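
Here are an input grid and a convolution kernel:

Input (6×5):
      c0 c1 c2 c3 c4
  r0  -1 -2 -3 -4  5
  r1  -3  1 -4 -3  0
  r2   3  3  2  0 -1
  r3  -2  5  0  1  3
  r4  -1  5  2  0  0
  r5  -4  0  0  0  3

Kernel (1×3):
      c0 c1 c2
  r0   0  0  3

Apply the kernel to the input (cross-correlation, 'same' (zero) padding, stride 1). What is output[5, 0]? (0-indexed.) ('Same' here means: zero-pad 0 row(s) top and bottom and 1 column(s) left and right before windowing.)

The receptive field on the zero-padded input at this output position is [0 -4 0]. Elementwise product with the kernel and sum: 0·3.

0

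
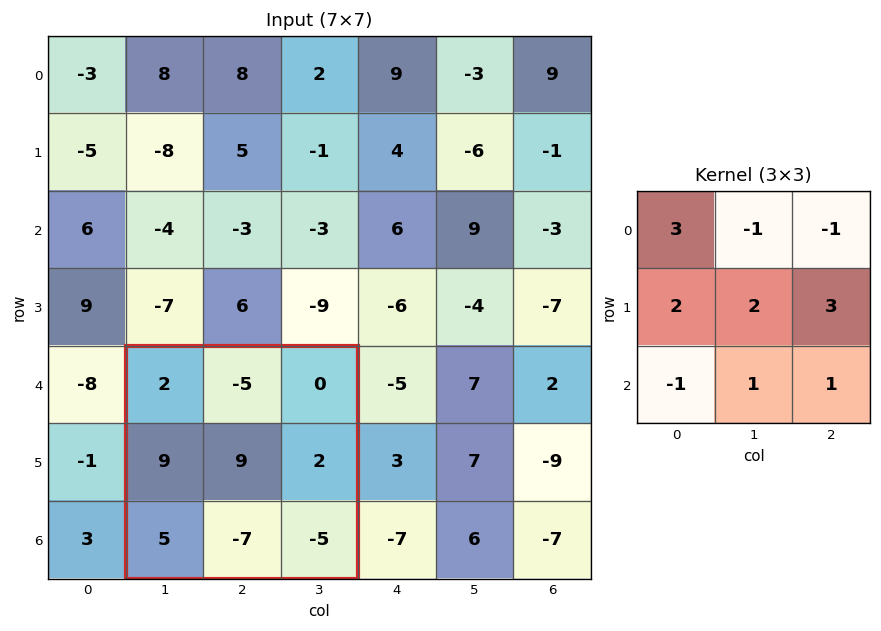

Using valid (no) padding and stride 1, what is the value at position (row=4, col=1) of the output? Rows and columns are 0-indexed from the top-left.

The receptive field on the input at this output position is [2 -5 0 / 9 9 2 / 5 -7 -5]. Elementwise product with the kernel and sum: 2·3 + -5·-1 + 0·-1 + 9·2 + 9·2 + 2·3 + 5·-1 + -7·1 + -5·1.

36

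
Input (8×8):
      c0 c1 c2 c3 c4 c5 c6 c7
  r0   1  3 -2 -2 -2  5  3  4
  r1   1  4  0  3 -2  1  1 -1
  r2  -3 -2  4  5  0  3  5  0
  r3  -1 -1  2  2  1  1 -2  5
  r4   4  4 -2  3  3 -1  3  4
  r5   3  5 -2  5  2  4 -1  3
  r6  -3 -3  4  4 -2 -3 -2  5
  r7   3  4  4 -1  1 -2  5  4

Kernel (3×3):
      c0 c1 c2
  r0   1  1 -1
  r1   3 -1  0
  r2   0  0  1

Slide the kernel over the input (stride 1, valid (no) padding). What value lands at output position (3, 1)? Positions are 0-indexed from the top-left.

18

The receptive field on the input at this output position is [-1 2 2 / 4 -2 3 / 5 -2 5]. Elementwise product with the kernel and sum: -1·1 + 2·1 + 2·-1 + 4·3 + -2·-1 + 5·1.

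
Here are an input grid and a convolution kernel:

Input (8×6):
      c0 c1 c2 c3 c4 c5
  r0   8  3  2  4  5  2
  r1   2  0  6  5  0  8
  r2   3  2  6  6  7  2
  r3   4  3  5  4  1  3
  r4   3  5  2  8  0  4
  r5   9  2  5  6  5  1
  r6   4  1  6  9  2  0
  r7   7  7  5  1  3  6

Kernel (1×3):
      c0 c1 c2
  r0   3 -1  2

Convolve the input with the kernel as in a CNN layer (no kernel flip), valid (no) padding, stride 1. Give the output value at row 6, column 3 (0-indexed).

The receptive field on the input at this output position is [9 2 0]. Elementwise product with the kernel and sum: 9·3 + 2·-1 + 0·2.

25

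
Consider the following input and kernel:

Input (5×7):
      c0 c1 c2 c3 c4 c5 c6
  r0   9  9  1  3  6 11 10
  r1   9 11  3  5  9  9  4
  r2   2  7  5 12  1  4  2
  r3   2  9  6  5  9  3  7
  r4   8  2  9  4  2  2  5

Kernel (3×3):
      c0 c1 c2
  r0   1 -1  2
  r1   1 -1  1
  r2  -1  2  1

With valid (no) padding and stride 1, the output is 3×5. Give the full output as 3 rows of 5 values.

20 42 37 18 28
26 40 23 45 11
9 54 6 20 21

Output[0,0]: The receptive field on the input at this output position is [9 9 1 / 9 11 3 / 2 7 5]. Elementwise product with the kernel and sum: 9·1 + 9·-1 + 1·2 + 9·1 + 11·-1 + 3·1 + 2·-1 + 7·2 + 5·1.
Output[0,1]: The receptive field on the input at this output position is [9 1 3 / 11 3 5 / 7 5 12]. Elementwise product with the kernel and sum: 9·1 + 1·-1 + 3·2 + 11·1 + 3·-1 + 5·1 + 7·-1 + 5·2 + 12·1.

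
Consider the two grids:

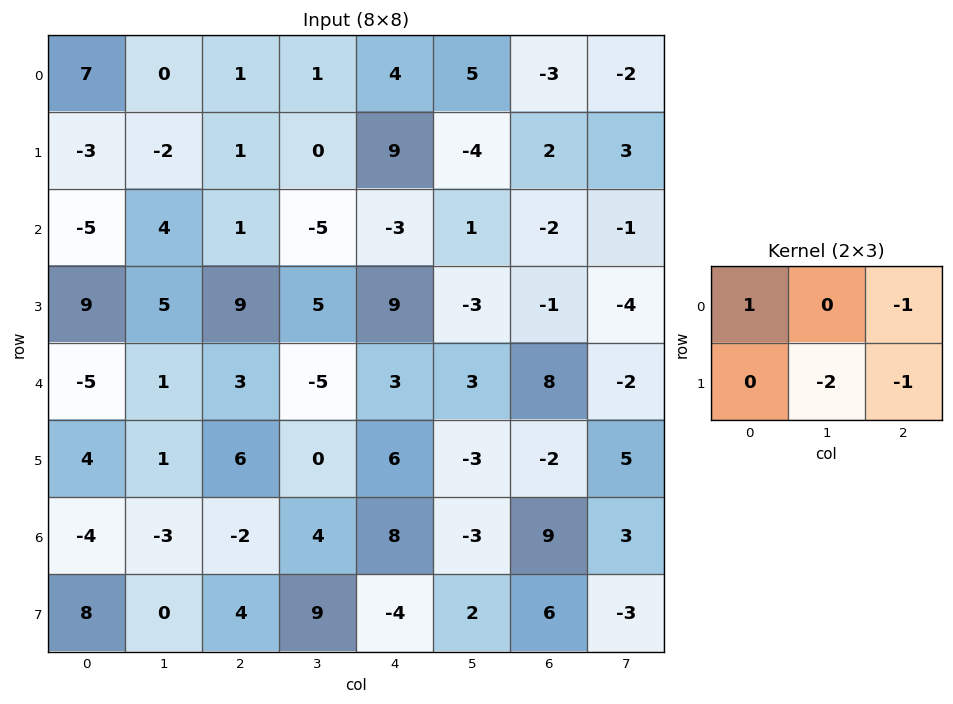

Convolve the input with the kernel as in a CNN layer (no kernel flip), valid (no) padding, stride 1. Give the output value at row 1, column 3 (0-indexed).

9

The receptive field on the input at this output position is [0 9 -4 / -5 -3 1]. Elementwise product with the kernel and sum: 0·1 + -4·-1 + -3·-2 + 1·-1.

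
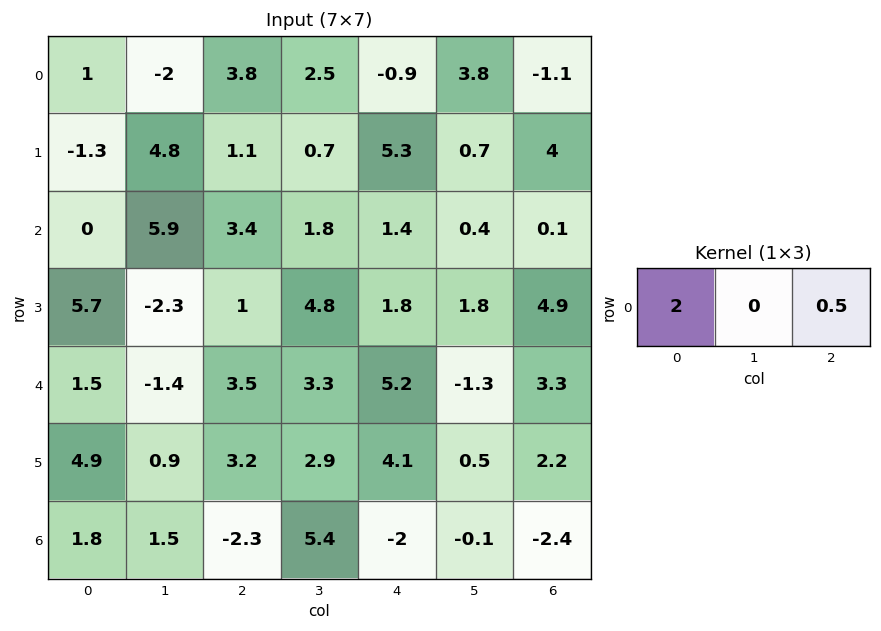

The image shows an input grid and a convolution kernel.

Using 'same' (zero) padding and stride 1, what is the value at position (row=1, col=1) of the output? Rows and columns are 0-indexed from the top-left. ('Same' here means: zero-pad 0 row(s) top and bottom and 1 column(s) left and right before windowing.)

-2.05

The receptive field on the zero-padded input at this output position is [-1.3 4.8 1.1]. Elementwise product with the kernel and sum: -1.3·2 + 1.1·0.5.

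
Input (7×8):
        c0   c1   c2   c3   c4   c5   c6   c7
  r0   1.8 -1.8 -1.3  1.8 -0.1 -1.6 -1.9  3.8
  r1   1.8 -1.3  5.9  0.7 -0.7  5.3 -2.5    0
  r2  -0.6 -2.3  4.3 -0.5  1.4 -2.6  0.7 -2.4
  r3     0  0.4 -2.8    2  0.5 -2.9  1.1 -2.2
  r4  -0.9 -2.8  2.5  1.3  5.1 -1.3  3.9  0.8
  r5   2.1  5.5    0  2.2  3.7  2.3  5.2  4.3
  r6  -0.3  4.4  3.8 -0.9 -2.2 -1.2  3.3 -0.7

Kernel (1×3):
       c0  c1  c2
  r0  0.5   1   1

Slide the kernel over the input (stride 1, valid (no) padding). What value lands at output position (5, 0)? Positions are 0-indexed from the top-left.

The receptive field on the input at this output position is [2.1 5.5 0]. Elementwise product with the kernel and sum: 2.1·0.5 + 5.5·1 + 0·1.

6.55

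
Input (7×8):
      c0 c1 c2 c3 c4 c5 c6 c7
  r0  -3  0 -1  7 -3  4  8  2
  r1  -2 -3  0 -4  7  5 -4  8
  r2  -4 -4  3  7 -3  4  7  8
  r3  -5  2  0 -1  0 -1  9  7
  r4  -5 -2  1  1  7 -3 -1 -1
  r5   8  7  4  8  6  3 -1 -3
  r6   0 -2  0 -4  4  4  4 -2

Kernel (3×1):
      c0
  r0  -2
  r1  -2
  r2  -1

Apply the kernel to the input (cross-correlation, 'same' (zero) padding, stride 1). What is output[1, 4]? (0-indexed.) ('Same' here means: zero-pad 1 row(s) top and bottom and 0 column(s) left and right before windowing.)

The receptive field on the zero-padded input at this output position is [-3 / 7 / -3]. Elementwise product with the kernel and sum: -3·-2 + 7·-2 + -3·-1.

-5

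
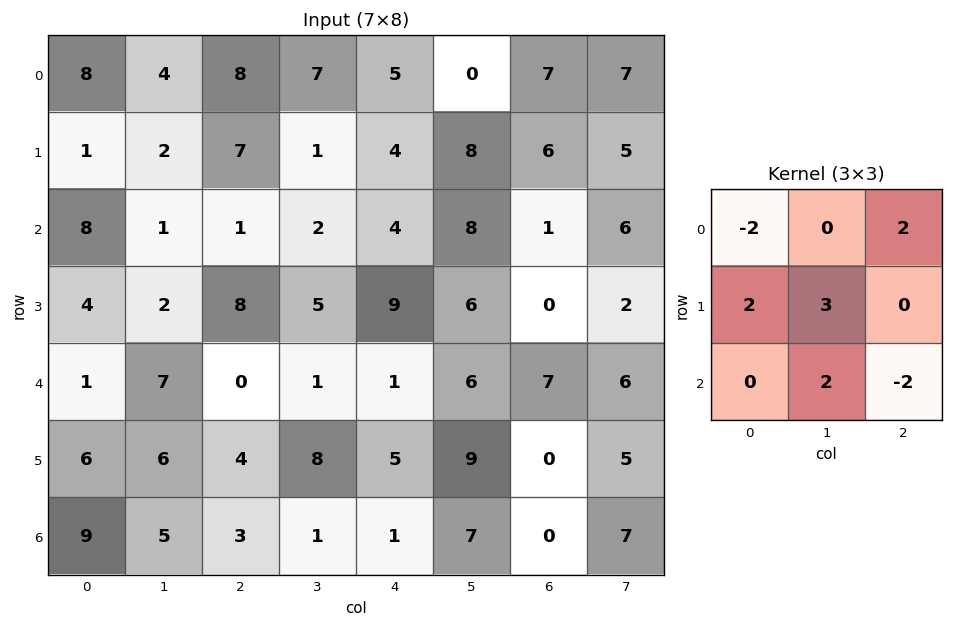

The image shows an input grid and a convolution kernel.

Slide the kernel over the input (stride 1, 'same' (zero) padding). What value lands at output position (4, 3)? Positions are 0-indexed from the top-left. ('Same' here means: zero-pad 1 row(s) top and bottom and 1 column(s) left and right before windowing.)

11

The receptive field on the zero-padded input at this output position is [8 5 9 / 0 1 1 / 4 8 5]. Elementwise product with the kernel and sum: 8·-2 + 9·2 + 0·2 + 1·3 + 8·2 + 5·-2.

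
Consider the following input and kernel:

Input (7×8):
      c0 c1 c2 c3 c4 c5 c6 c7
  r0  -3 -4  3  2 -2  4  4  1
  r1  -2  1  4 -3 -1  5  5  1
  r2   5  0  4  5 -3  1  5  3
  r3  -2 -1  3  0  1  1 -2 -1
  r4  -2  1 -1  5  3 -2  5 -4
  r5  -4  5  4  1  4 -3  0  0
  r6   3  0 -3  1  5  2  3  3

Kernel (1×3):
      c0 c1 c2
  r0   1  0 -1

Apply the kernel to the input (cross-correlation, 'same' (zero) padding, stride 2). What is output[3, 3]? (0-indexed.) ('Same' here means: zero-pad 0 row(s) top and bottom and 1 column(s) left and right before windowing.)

-1

The receptive field on the zero-padded input at this output position is [2 3 3]. Elementwise product with the kernel and sum: 2·1 + 3·-1.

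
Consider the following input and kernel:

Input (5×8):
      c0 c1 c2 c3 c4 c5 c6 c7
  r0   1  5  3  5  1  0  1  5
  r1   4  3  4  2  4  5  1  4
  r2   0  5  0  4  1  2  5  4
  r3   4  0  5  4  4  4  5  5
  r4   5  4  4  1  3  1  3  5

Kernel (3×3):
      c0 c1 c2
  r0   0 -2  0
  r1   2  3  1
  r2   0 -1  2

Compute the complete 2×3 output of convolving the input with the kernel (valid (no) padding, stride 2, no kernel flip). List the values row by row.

Output[0,0]: The receptive field on the input at this output position is [1 5 3 / 4 3 4 / 0 5 0]. Elementwise product with the kernel and sum: 5·-2 + 4·2 + 3·3 + 4·1 + 5·-1 + 0·2.

6 6 32
7 23 26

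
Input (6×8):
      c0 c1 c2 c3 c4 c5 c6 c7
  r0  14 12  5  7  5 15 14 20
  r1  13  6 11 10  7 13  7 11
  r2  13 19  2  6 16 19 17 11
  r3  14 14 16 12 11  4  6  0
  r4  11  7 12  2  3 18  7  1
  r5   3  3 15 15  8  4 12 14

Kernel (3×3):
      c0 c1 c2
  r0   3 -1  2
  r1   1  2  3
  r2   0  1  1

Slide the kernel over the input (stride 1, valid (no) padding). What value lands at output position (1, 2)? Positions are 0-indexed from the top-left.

The receptive field on the input at this output position is [11 10 7 / 2 6 16 / 16 12 11]. Elementwise product with the kernel and sum: 11·3 + 10·-1 + 7·2 + 2·1 + 6·2 + 16·3 + 12·1 + 11·1.

122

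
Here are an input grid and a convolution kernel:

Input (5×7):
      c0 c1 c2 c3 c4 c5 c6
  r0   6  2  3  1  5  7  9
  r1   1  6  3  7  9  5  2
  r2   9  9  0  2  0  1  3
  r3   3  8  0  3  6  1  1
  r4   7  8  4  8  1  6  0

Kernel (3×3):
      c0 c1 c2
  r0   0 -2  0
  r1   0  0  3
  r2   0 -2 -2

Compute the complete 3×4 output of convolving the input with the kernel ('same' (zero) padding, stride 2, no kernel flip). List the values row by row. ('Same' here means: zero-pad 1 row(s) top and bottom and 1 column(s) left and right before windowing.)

Output[0,0]: The receptive field on the zero-padded input at this output position is [0 0 0 / 0 6 2 / 0 1 6]. Elementwise product with the kernel and sum: 0·-2 + 2·3 + 1·-2 + 6·-2.
Output[0,1]: The receptive field on the zero-padded input at this output position is [0 0 0 / 2 3 1 / 6 3 7]. Elementwise product with the kernel and sum: 0·-2 + 1·3 + 3·-2 + 7·-2.

-8 -17 -7 -4
3 -6 -29 -6
18 24 6 -2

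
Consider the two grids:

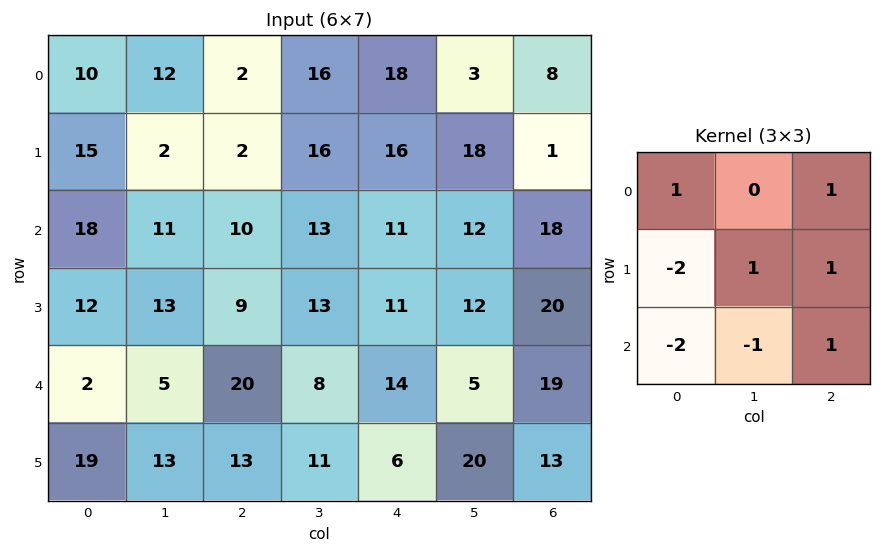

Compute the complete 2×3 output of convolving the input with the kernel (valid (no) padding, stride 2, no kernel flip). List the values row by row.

-51 26 -3
37 -7 25

Output[0,0]: The receptive field on the input at this output position is [10 12 2 / 15 2 2 / 18 11 10]. Elementwise product with the kernel and sum: 10·1 + 2·1 + 15·-2 + 2·1 + 2·1 + 18·-2 + 11·-1 + 10·1.
Output[0,1]: The receptive field on the input at this output position is [2 16 18 / 2 16 16 / 10 13 11]. Elementwise product with the kernel and sum: 2·1 + 18·1 + 2·-2 + 16·1 + 16·1 + 10·-2 + 13·-1 + 11·1.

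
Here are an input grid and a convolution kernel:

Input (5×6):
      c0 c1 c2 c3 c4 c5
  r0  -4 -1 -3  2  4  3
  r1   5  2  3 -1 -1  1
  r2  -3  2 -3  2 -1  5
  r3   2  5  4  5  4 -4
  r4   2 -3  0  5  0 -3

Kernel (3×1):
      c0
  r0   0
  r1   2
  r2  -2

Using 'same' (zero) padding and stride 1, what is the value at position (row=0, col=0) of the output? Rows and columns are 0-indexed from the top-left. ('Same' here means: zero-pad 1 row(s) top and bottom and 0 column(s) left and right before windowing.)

The receptive field on the zero-padded input at this output position is [0 / -4 / 5]. Elementwise product with the kernel and sum: -4·2 + 5·-2.

-18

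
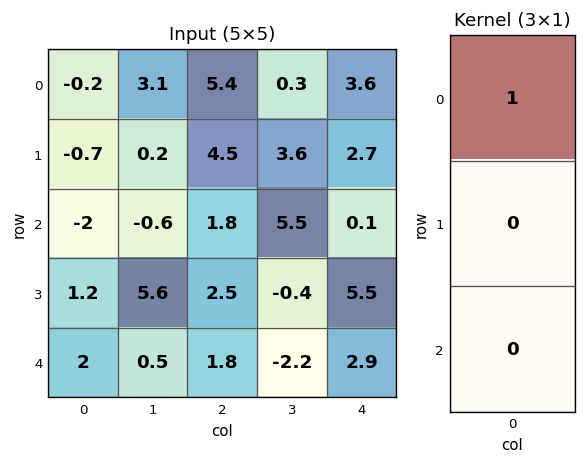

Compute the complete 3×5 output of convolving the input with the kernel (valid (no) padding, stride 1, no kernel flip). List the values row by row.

Output[0,0]: The receptive field on the input at this output position is [-0.2 / -0.7 / -2]. Elementwise product with the kernel and sum: -0.2·1.

-0.2 3.1 5.4 0.3 3.6
-0.7 0.2 4.5 3.6 2.7
-2 -0.6 1.8 5.5 0.1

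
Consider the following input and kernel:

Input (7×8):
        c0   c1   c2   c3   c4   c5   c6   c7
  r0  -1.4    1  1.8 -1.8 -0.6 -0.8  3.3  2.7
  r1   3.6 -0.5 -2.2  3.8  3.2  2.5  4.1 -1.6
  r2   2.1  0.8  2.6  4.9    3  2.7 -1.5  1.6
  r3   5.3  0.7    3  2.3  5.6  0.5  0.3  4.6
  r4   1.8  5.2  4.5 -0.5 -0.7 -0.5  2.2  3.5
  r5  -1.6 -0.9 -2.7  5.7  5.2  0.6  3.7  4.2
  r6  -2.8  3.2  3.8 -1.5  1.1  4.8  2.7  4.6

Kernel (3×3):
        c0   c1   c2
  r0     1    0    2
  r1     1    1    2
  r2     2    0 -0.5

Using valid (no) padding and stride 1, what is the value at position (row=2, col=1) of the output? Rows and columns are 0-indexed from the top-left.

The receptive field on the input at this output position is [0.8 2.6 4.9 / 0.7 3 2.3 / 5.2 4.5 -0.5]. Elementwise product with the kernel and sum: 0.8·1 + 4.9·2 + 0.7·1 + 3·1 + 2.3·2 + 5.2·2 + -0.5·-0.5.

29.55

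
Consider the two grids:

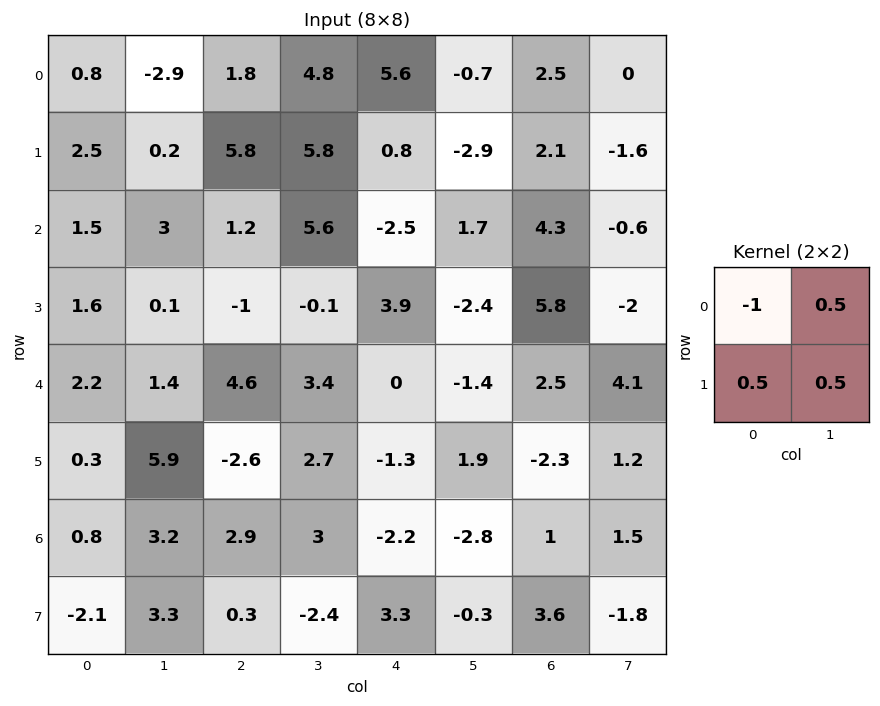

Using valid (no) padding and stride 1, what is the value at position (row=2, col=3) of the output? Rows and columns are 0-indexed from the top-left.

-4.95

The receptive field on the input at this output position is [5.6 -2.5 / -0.1 3.9]. Elementwise product with the kernel and sum: 5.6·-1 + -2.5·0.5 + -0.1·0.5 + 3.9·0.5.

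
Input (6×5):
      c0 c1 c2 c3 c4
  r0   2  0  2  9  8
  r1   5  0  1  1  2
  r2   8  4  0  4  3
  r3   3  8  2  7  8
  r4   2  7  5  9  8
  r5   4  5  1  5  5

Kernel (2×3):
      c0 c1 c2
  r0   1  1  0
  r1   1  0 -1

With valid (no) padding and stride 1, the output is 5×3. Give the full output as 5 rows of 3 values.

6 1 10
13 1 -1
13 5 -2
8 8 6
12 12 10

Output[0,0]: The receptive field on the input at this output position is [2 0 2 / 5 0 1]. Elementwise product with the kernel and sum: 2·1 + 0·1 + 5·1 + 1·-1.
Output[0,1]: The receptive field on the input at this output position is [0 2 9 / 0 1 1]. Elementwise product with the kernel and sum: 0·1 + 2·1 + 0·1 + 1·-1.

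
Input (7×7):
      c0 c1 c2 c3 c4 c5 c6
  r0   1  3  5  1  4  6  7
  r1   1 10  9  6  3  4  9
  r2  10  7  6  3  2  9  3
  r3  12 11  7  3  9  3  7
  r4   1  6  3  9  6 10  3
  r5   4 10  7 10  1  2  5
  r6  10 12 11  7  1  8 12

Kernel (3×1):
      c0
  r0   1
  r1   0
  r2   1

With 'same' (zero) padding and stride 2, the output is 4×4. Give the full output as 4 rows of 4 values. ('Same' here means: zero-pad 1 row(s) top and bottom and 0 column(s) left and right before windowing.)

1 9 3 9
13 16 12 16
16 14 10 12
4 7 1 5

Output[0,0]: The receptive field on the zero-padded input at this output position is [0 / 1 / 1]. Elementwise product with the kernel and sum: 0·1 + 1·1.
Output[0,1]: The receptive field on the zero-padded input at this output position is [0 / 5 / 9]. Elementwise product with the kernel and sum: 0·1 + 9·1.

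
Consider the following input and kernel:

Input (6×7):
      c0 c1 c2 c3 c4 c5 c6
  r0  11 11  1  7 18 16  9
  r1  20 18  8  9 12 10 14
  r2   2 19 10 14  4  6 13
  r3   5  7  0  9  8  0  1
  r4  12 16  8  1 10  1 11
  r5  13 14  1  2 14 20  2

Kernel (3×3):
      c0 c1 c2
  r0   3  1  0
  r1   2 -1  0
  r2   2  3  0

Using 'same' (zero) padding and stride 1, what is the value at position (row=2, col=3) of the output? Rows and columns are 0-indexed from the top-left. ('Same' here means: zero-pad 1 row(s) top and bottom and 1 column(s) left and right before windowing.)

66

The receptive field on the zero-padded input at this output position is [8 9 12 / 10 14 4 / 0 9 8]. Elementwise product with the kernel and sum: 8·3 + 9·1 + 10·2 + 14·-1 + 0·2 + 9·3.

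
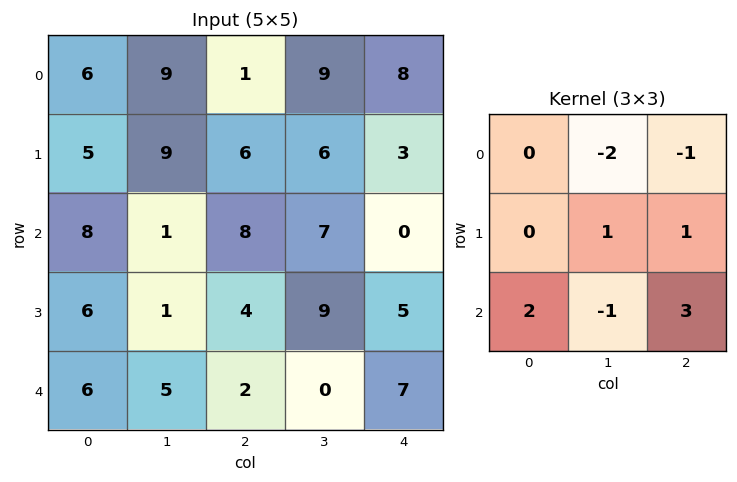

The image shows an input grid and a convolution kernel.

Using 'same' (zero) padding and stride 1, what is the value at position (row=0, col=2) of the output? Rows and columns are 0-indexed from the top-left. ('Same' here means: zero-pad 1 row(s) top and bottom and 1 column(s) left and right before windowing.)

The receptive field on the zero-padded input at this output position is [0 0 0 / 9 1 9 / 9 6 6]. Elementwise product with the kernel and sum: 0·-2 + 0·-1 + 1·1 + 9·1 + 9·2 + 6·-1 + 6·3.

40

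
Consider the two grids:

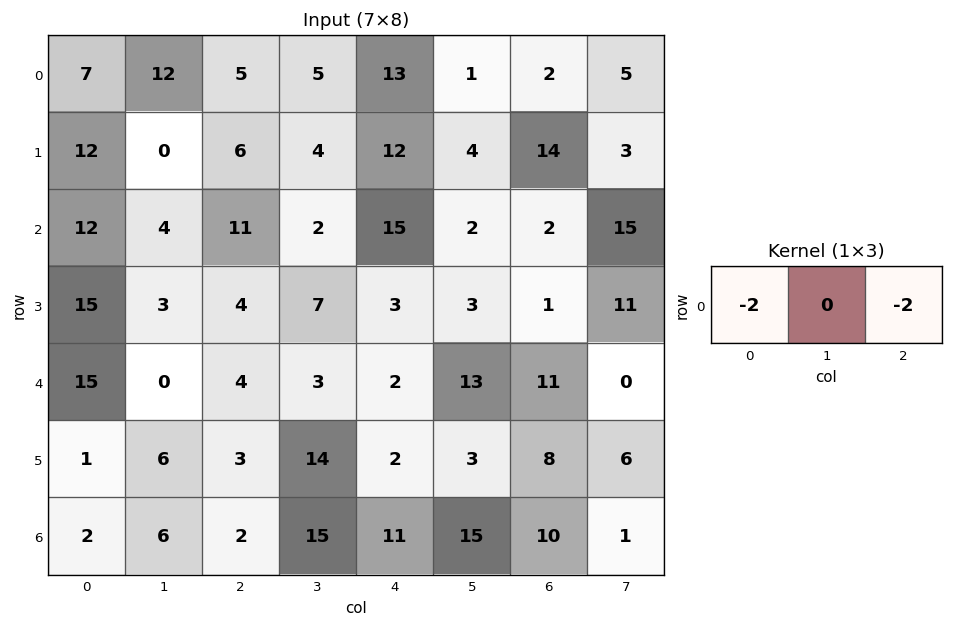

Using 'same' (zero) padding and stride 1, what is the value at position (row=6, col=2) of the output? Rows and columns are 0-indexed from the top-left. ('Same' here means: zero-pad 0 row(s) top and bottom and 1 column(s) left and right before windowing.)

The receptive field on the zero-padded input at this output position is [6 2 15]. Elementwise product with the kernel and sum: 6·-2 + 15·-2.

-42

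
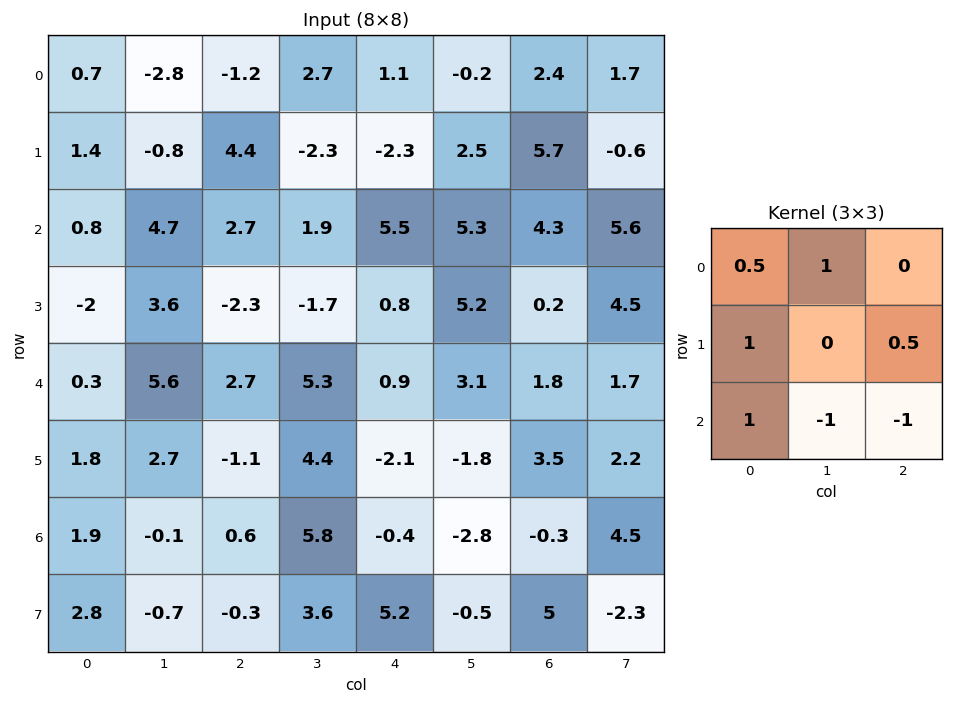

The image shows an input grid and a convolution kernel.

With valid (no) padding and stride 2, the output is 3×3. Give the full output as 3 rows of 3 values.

Output[0,0]: The receptive field on the input at this output position is [0.7 -2.8 -1.2 / 1.4 -0.8 4.4 / 0.8 4.7 2.7]. Elementwise product with the kernel and sum: 0.7·0.5 + -2.8·1 + 1.4·1 + 4.4·0.5 + 0.8·1 + 4.7·-1 + 2.7·-1.

-5.45 0.65 -3.2
-6.05 -2.15 4.95
8.4 -0.3 5.9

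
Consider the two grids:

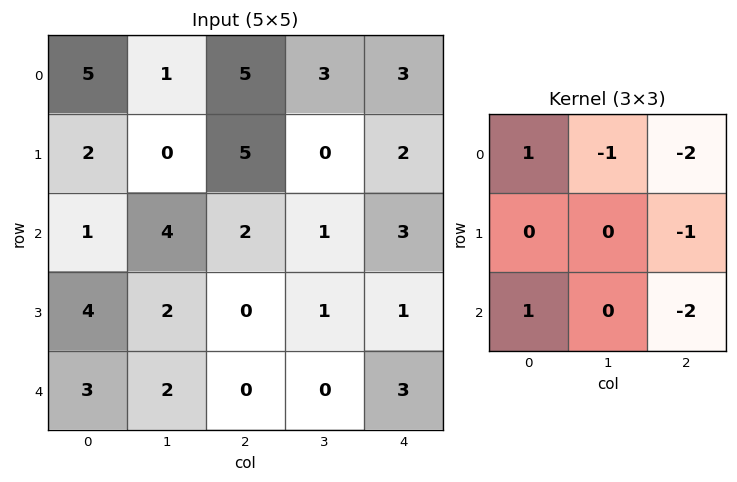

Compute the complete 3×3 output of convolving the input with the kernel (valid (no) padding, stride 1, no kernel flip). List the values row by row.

-14 -8 -10
-6 -6 -4
-4 1 -12

Output[0,0]: The receptive field on the input at this output position is [5 1 5 / 2 0 5 / 1 4 2]. Elementwise product with the kernel and sum: 5·1 + 1·-1 + 5·-2 + 5·-1 + 1·1 + 2·-2.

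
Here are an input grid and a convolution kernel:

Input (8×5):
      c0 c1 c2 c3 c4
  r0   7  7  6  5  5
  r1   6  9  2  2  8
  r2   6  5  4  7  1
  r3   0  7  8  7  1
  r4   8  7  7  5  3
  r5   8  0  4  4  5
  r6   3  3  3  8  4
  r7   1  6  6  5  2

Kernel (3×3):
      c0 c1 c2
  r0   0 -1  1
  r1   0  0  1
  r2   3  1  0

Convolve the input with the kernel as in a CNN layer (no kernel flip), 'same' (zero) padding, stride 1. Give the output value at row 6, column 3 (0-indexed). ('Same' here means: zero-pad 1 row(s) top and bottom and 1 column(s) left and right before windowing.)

The receptive field on the zero-padded input at this output position is [4 4 5 / 3 8 4 / 6 5 2]. Elementwise product with the kernel and sum: 4·-1 + 5·1 + 4·1 + 6·3 + 5·1.

28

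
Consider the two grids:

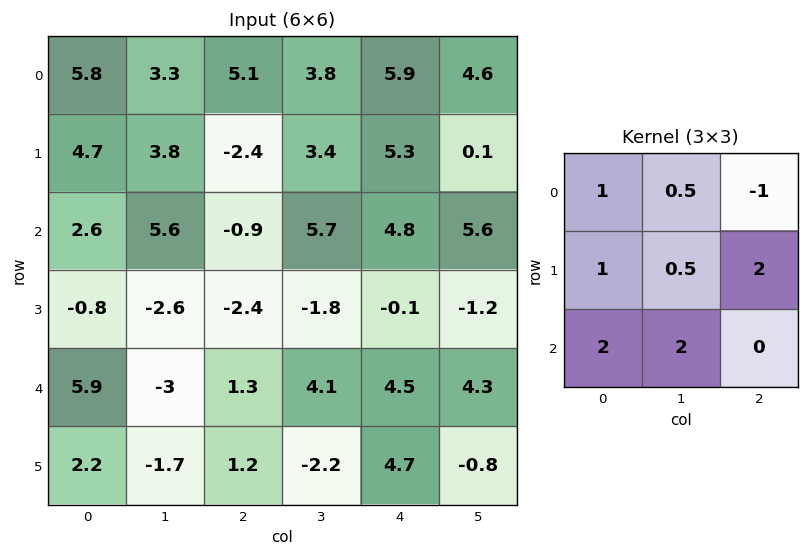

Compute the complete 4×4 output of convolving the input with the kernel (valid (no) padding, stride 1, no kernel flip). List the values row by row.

20.55 20.85 20.6 29.4
5.8 5.75 -2.85 21.45
5.2 -11.35 4.45 15.45
8.3 2.85 7.15 19.3

Output[0,0]: The receptive field on the input at this output position is [5.8 3.3 5.1 / 4.7 3.8 -2.4 / 2.6 5.6 -0.9]. Elementwise product with the kernel and sum: 5.8·1 + 3.3·0.5 + 5.1·-1 + 4.7·1 + 3.8·0.5 + -2.4·2 + 2.6·2 + 5.6·2.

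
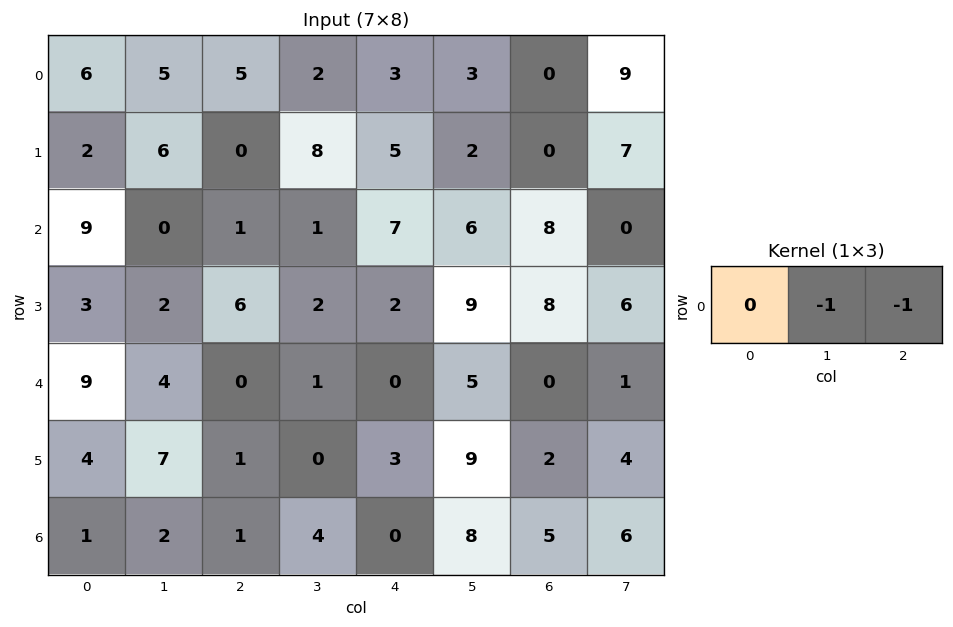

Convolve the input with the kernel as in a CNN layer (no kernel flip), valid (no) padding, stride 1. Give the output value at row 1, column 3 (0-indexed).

The receptive field on the input at this output position is [8 5 2]. Elementwise product with the kernel and sum: 5·-1 + 2·-1.

-7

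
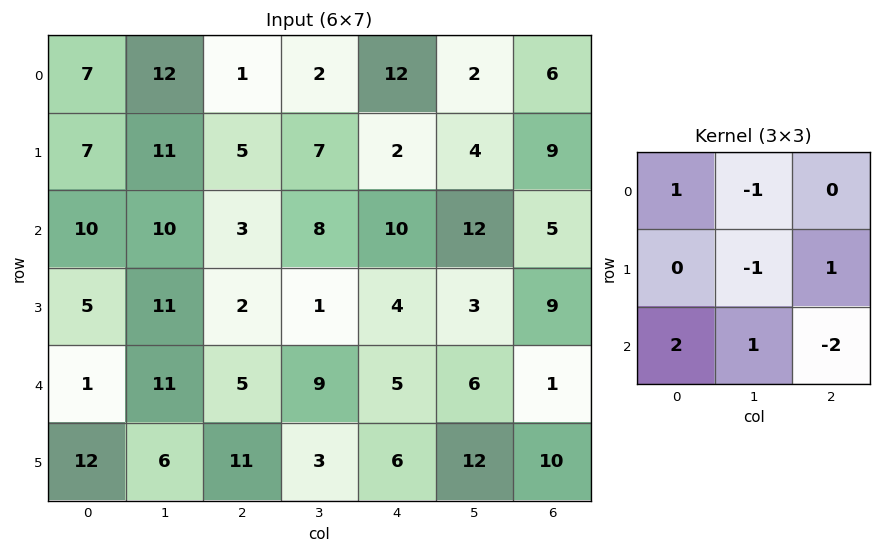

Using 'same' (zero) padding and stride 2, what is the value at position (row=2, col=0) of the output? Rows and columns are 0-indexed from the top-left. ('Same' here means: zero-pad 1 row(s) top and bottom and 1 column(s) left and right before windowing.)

5

The receptive field on the zero-padded input at this output position is [0 5 11 / 0 1 11 / 0 12 6]. Elementwise product with the kernel and sum: 0·1 + 5·-1 + 1·-1 + 11·1 + 0·2 + 12·1 + 6·-2.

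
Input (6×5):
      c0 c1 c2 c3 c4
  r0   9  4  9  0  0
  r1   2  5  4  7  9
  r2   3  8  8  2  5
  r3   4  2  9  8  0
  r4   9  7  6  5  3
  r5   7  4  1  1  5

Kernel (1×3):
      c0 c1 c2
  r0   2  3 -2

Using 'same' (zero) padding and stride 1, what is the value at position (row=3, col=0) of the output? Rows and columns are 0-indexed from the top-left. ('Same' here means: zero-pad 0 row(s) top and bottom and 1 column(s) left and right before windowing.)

The receptive field on the zero-padded input at this output position is [0 4 2]. Elementwise product with the kernel and sum: 0·2 + 4·3 + 2·-2.

8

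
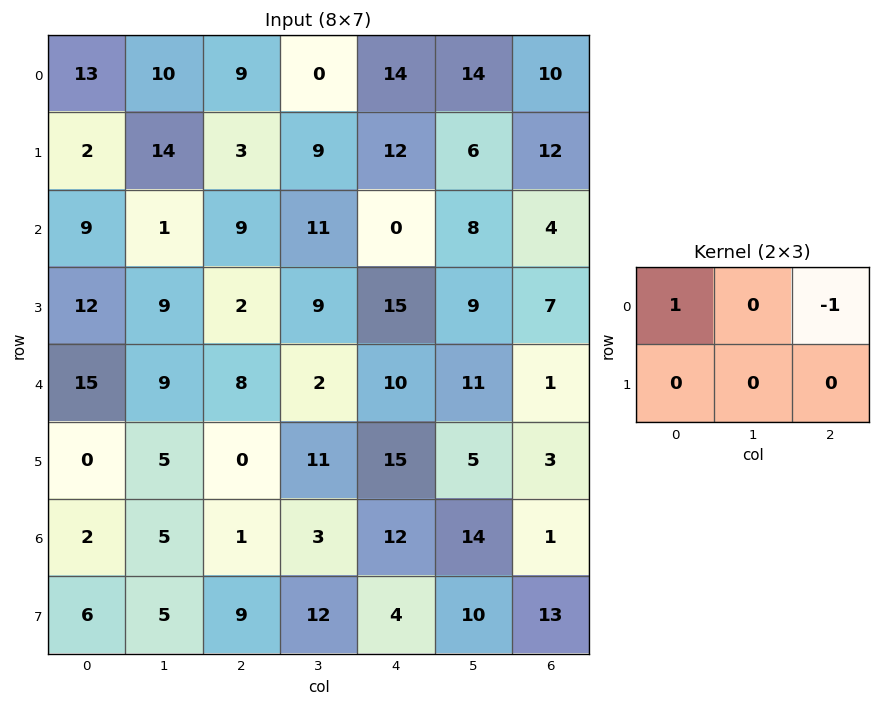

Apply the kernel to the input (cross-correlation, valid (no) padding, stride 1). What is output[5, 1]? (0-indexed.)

-6

The receptive field on the input at this output position is [5 0 11 / 5 1 3]. Elementwise product with the kernel and sum: 5·1 + 11·-1.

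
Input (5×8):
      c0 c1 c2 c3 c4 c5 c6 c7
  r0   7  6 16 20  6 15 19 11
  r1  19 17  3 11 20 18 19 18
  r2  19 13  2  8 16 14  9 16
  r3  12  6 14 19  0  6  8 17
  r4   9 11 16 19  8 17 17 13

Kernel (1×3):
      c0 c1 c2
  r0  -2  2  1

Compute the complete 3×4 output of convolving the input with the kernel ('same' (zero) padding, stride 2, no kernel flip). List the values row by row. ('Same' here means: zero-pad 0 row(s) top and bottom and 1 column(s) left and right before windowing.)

Output[0,0]: The receptive field on the zero-padded input at this output position is [0 7 6]. Elementwise product with the kernel and sum: 0·-2 + 7·2 + 6·1.

20 40 -13 19
51 -14 30 6
29 29 -5 13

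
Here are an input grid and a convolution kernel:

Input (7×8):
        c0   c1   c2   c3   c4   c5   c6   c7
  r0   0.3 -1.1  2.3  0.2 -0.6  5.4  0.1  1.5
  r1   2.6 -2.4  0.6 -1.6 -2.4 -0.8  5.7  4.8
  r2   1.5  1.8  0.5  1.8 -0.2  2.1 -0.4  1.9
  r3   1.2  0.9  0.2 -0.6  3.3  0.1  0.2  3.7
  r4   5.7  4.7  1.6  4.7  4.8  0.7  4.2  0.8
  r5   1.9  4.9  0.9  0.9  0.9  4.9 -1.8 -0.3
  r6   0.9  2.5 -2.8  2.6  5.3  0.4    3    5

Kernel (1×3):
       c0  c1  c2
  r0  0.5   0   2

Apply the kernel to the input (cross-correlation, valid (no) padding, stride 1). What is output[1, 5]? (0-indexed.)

The receptive field on the input at this output position is [-0.8 5.7 4.8]. Elementwise product with the kernel and sum: -0.8·0.5 + 4.8·2.

9.2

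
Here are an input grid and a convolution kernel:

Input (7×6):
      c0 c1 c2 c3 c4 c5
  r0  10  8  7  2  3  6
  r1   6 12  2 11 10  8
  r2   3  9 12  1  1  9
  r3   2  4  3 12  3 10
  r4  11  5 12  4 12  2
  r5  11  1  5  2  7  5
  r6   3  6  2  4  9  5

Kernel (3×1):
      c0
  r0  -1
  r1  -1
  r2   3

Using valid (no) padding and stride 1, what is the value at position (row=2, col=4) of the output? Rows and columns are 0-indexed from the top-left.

32

The receptive field on the input at this output position is [1 / 3 / 12]. Elementwise product with the kernel and sum: 1·-1 + 3·-1 + 12·3.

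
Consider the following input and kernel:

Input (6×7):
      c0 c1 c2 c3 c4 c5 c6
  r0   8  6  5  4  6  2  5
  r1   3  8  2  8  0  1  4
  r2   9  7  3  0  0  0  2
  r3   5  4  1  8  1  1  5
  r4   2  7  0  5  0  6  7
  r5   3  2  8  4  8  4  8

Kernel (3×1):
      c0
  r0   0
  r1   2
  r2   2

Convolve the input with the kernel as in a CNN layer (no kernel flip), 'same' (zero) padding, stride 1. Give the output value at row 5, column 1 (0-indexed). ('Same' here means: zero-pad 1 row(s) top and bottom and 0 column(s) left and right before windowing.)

The receptive field on the zero-padded input at this output position is [7 / 2 / 0]. Elementwise product with the kernel and sum: 2·2 + 0·2.

4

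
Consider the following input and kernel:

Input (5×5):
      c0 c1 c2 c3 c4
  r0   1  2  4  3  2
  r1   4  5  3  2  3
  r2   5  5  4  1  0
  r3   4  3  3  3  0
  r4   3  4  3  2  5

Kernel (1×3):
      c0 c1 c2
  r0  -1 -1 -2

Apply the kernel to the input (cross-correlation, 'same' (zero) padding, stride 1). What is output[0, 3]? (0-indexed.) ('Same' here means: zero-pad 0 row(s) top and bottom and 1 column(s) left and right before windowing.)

The receptive field on the zero-padded input at this output position is [4 3 2]. Elementwise product with the kernel and sum: 4·-1 + 3·-1 + 2·-2.

-11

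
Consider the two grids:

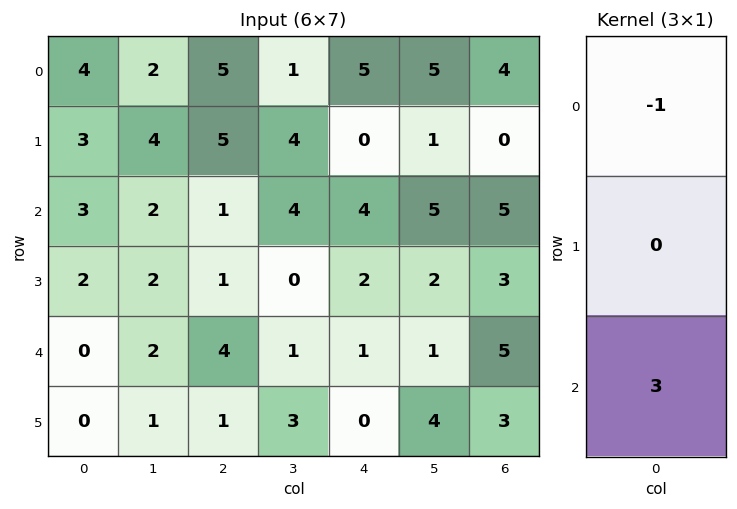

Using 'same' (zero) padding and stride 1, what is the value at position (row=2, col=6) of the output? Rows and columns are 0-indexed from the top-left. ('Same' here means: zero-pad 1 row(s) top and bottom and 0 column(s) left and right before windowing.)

9

The receptive field on the zero-padded input at this output position is [0 / 5 / 3]. Elementwise product with the kernel and sum: 0·-1 + 3·3.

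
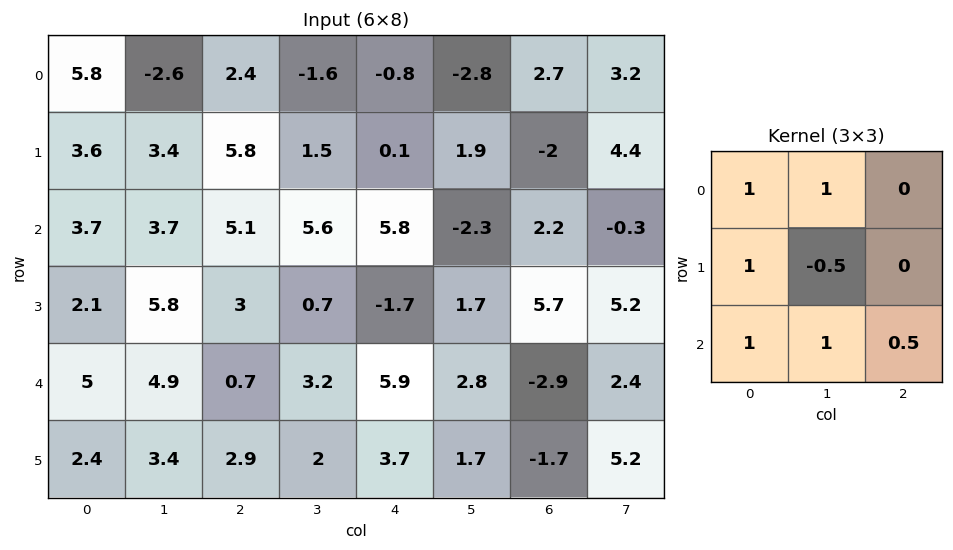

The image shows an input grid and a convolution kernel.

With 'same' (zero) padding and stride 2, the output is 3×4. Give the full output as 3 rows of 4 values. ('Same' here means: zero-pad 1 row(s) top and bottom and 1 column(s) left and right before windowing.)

2.4 6.15 1.35 -2.05
6.75 19.5 4.15 6.5
3.7 20.65 5.8 14.25

Output[0,0]: The receptive field on the zero-padded input at this output position is [0 0 0 / 0 5.8 -2.6 / 0 3.6 3.4]. Elementwise product with the kernel and sum: 0·1 + 0·1 + 0·1 + 5.8·-0.5 + 0·1 + 3.6·1 + 3.4·0.5.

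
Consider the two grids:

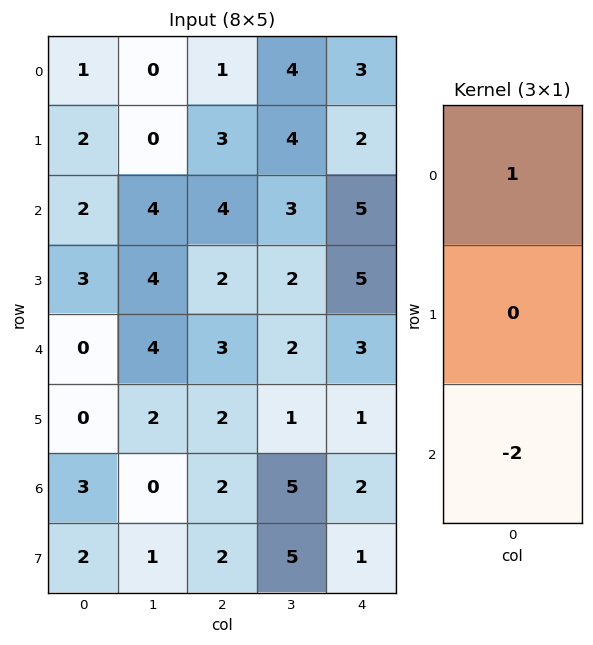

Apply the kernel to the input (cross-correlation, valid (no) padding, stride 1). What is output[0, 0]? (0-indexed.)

-3

The receptive field on the input at this output position is [1 / 2 / 2]. Elementwise product with the kernel and sum: 1·1 + 2·-2.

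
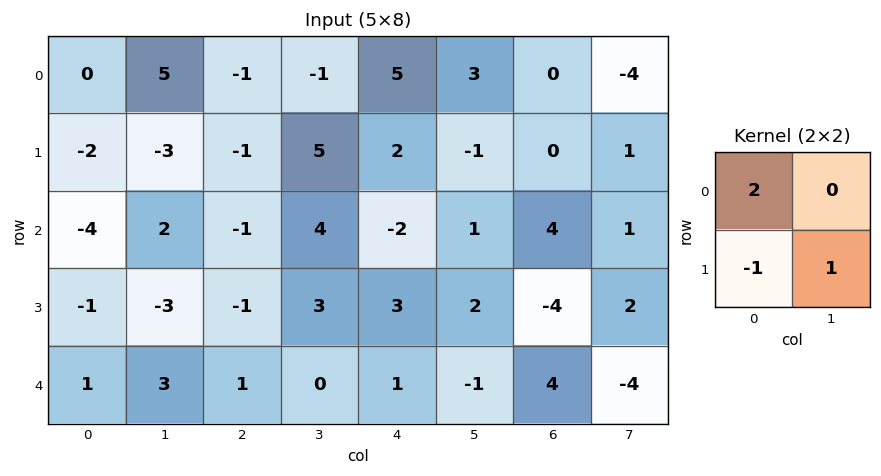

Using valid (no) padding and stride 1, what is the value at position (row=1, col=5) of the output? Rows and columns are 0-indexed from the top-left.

The receptive field on the input at this output position is [-1 0 / 1 4]. Elementwise product with the kernel and sum: -1·2 + 1·-1 + 4·1.

1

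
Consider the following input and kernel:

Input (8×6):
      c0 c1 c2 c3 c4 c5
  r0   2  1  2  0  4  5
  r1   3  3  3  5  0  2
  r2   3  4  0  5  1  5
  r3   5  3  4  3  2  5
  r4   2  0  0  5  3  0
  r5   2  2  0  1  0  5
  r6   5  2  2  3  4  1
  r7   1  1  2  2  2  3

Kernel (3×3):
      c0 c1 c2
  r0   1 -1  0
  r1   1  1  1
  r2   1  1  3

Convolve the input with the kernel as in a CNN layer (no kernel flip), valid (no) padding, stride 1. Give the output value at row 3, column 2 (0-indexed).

The receptive field on the input at this output position is [4 3 2 / 0 5 3 / 0 1 0]. Elementwise product with the kernel and sum: 4·1 + 3·-1 + 0·1 + 5·1 + 3·1 + 0·1 + 1·1 + 0·3.

10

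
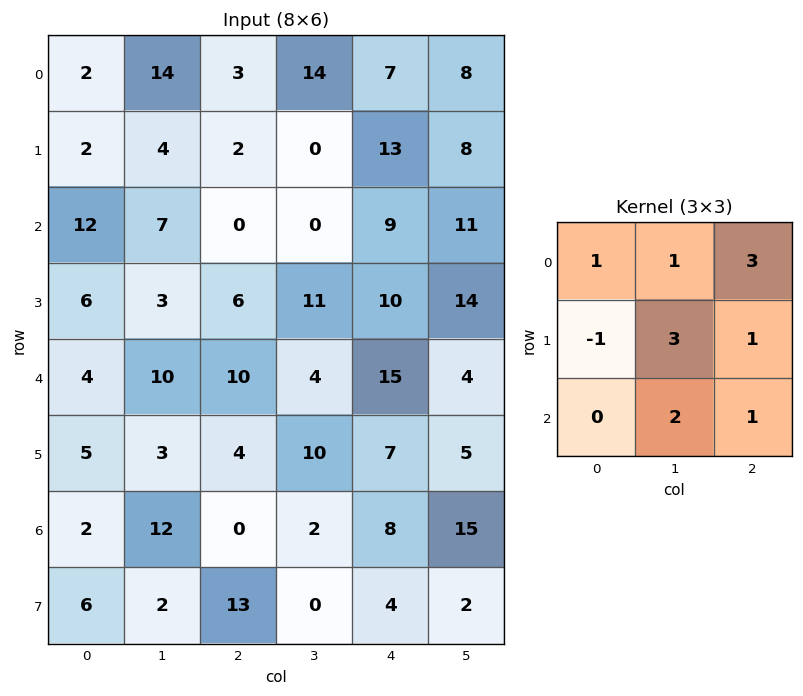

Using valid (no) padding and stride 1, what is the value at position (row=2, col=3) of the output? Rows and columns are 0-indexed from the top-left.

The receptive field on the input at this output position is [0 9 11 / 11 10 14 / 4 15 4]. Elementwise product with the kernel and sum: 0·1 + 9·1 + 11·3 + 11·-1 + 10·3 + 14·1 + 15·2 + 4·1.

109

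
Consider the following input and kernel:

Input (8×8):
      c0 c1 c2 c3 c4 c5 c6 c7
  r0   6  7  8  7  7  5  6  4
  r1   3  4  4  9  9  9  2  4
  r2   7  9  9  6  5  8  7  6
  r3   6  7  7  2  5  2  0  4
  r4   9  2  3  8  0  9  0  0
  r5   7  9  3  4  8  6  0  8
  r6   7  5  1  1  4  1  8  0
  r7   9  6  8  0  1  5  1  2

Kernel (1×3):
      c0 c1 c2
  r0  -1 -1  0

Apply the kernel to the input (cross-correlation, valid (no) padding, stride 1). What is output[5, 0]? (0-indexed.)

-16

The receptive field on the input at this output position is [7 9 3]. Elementwise product with the kernel and sum: 7·-1 + 9·-1.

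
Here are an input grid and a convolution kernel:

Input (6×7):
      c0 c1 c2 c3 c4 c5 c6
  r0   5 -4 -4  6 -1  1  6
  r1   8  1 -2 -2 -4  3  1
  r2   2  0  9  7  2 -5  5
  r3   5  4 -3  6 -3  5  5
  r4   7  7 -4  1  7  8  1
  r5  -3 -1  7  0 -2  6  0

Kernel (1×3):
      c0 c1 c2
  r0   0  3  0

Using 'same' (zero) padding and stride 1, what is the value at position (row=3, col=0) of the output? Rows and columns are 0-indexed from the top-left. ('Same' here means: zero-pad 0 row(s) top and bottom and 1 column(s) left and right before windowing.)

The receptive field on the zero-padded input at this output position is [0 5 4]. Elementwise product with the kernel and sum: 5·3.

15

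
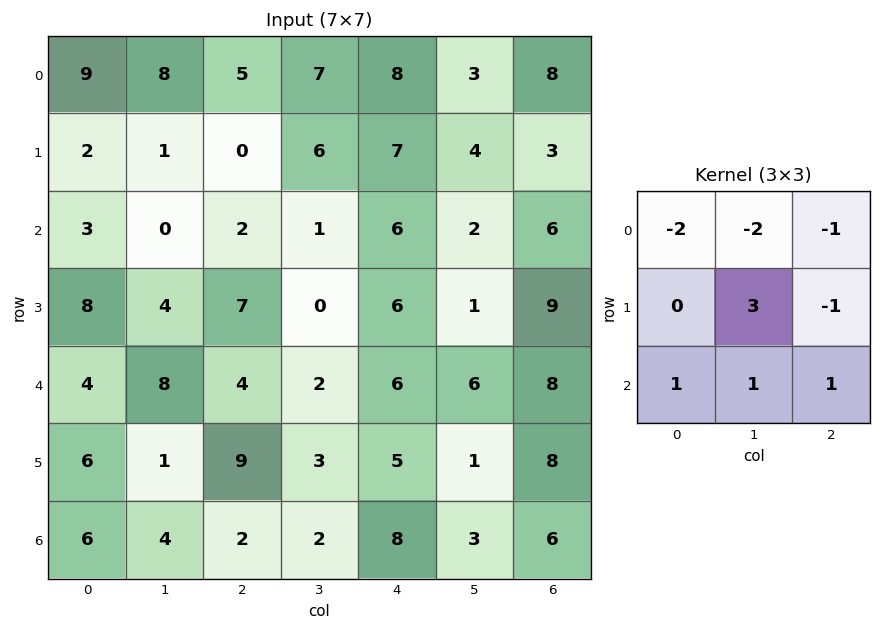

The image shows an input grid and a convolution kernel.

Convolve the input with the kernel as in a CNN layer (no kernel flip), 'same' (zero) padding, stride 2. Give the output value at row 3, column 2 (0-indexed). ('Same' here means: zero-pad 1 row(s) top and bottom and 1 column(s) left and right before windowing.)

The receptive field on the zero-padded input at this output position is [3 5 1 / 2 8 3 / 0 0 0]. Elementwise product with the kernel and sum: 3·-2 + 5·-2 + 1·-1 + 8·3 + 3·-1 + 0·1 + 0·1 + 0·1.

4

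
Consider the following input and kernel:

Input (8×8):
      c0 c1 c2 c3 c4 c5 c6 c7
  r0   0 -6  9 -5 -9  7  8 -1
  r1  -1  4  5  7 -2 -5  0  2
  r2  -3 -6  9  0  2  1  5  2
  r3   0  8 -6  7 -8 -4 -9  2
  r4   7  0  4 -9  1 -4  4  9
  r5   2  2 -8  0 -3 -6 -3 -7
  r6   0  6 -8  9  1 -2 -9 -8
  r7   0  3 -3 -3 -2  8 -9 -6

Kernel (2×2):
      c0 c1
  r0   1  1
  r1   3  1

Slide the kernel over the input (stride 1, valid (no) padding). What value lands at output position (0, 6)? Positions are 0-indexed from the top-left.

The receptive field on the input at this output position is [8 -1 / 0 2]. Elementwise product with the kernel and sum: 8·1 + -1·1 + 0·3 + 2·1.

9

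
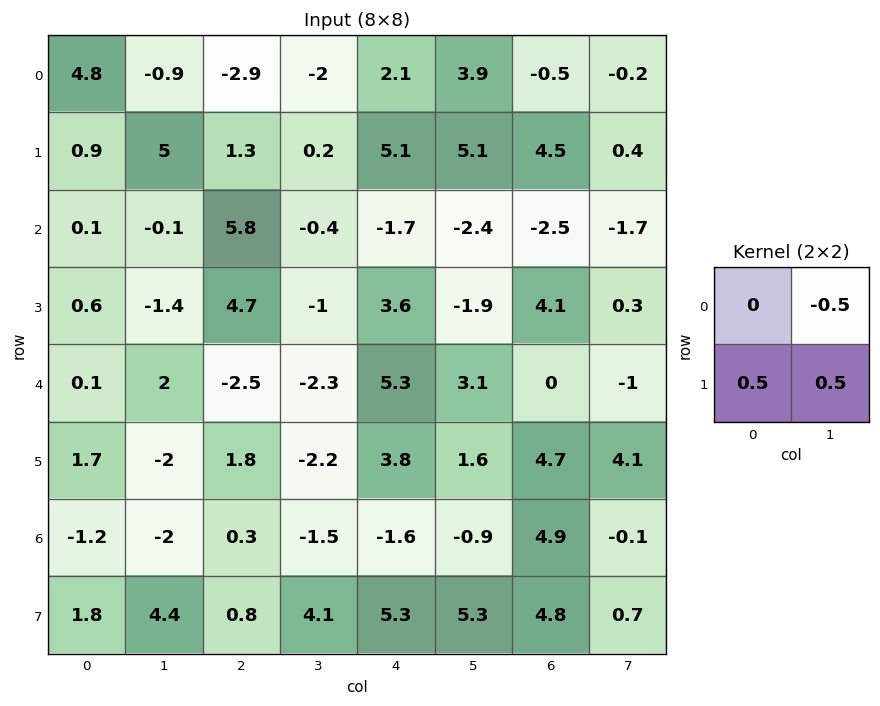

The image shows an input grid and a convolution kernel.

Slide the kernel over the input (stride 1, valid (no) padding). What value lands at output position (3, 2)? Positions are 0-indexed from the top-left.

-1.9

The receptive field on the input at this output position is [4.7 -1 / -2.5 -2.3]. Elementwise product with the kernel and sum: -1·-0.5 + -2.5·0.5 + -2.3·0.5.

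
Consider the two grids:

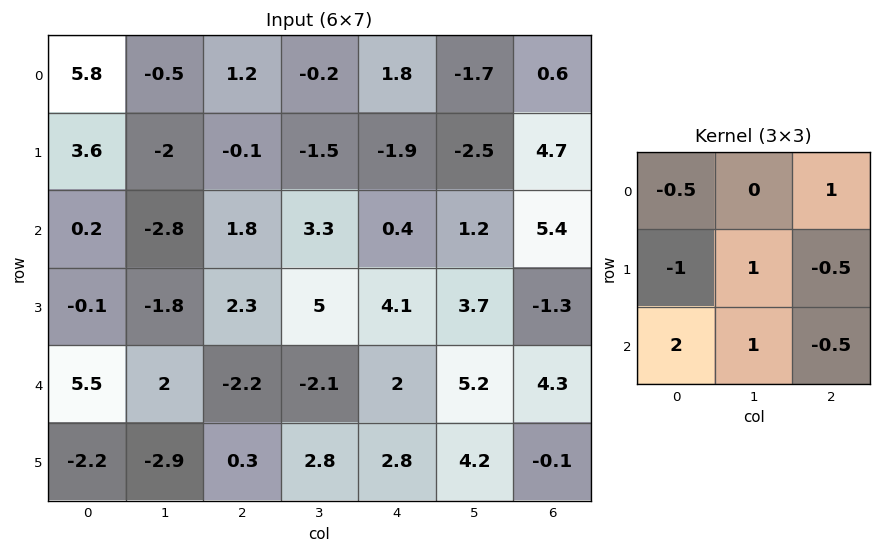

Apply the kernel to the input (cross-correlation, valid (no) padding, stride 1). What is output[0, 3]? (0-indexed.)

The receptive field on the input at this output position is [-0.2 1.8 -1.7 / -1.5 -1.9 -2.5 / 3.3 0.4 1.2]. Elementwise product with the kernel and sum: -0.2·-0.5 + -1.7·1 + -1.5·-1 + -1.9·1 + -2.5·-0.5 + 3.3·2 + 0.4·1 + 1.2·-0.5.

5.65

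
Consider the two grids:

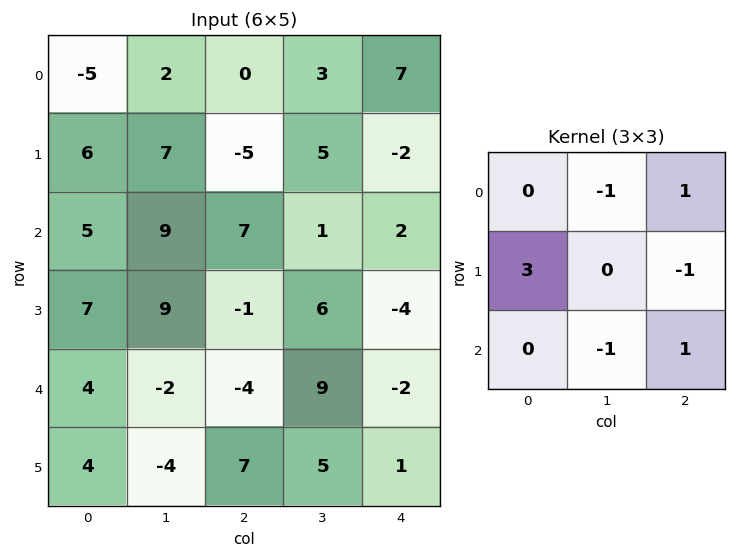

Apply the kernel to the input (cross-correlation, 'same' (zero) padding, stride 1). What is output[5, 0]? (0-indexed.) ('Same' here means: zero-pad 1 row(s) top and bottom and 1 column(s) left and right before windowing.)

-2

The receptive field on the zero-padded input at this output position is [0 4 -2 / 0 4 -4 / 0 0 0]. Elementwise product with the kernel and sum: 4·-1 + -2·1 + 0·3 + -4·-1 + 0·-1 + 0·1.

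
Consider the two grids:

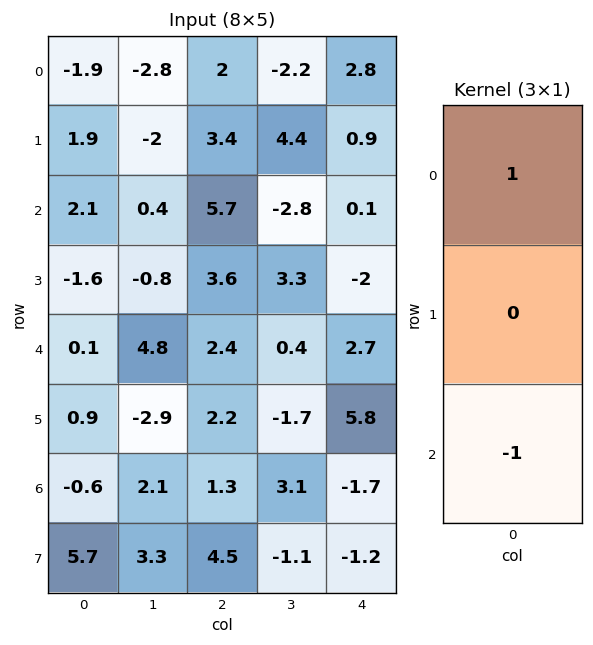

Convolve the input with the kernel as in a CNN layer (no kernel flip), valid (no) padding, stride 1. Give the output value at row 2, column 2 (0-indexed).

The receptive field on the input at this output position is [5.7 / 3.6 / 2.4]. Elementwise product with the kernel and sum: 5.7·1 + 2.4·-1.

3.3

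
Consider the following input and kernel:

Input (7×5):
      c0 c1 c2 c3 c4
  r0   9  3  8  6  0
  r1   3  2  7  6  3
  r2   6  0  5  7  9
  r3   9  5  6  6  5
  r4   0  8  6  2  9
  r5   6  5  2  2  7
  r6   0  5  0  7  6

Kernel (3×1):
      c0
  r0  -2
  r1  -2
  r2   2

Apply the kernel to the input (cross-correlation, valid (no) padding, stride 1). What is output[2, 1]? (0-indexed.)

6

The receptive field on the input at this output position is [0 / 5 / 8]. Elementwise product with the kernel and sum: 0·-2 + 5·-2 + 8·2.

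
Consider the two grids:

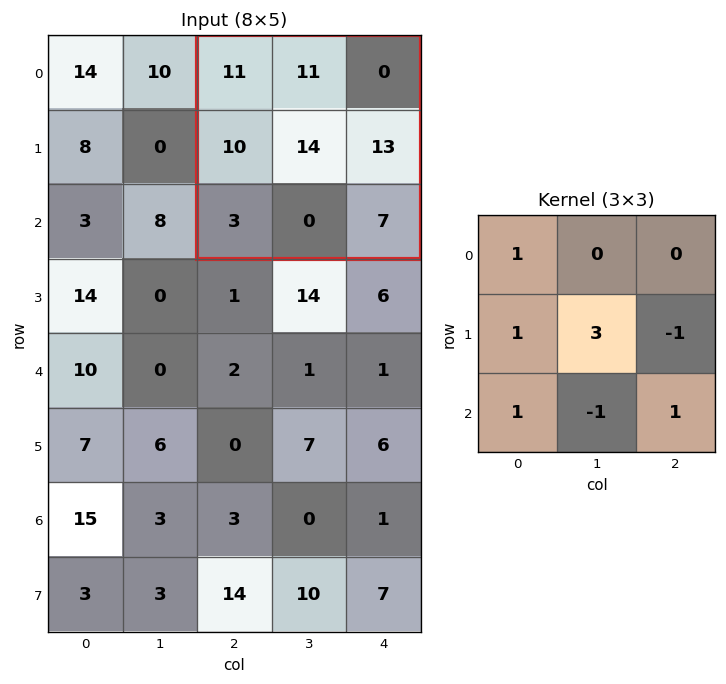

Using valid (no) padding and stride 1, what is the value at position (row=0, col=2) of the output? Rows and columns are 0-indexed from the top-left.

The receptive field on the input at this output position is [11 11 0 / 10 14 13 / 3 0 7]. Elementwise product with the kernel and sum: 11·1 + 10·1 + 14·3 + 13·-1 + 3·1 + 0·-1 + 7·1.

60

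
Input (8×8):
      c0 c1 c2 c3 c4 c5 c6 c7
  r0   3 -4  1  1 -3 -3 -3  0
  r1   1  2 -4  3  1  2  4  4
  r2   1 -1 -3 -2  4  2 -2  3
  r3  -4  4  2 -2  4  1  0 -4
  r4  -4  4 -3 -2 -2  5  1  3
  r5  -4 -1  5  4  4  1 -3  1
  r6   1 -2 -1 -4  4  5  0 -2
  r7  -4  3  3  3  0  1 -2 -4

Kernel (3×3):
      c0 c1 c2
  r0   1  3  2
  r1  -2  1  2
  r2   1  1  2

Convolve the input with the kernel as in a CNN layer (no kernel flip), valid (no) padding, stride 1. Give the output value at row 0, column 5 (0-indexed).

2

The receptive field on the input at this output position is [-3 -3 0 / 2 4 4 / 2 -2 3]. Elementwise product with the kernel and sum: -3·1 + -3·3 + 0·2 + 2·-2 + 4·1 + 4·2 + 2·1 + -2·1 + 3·2.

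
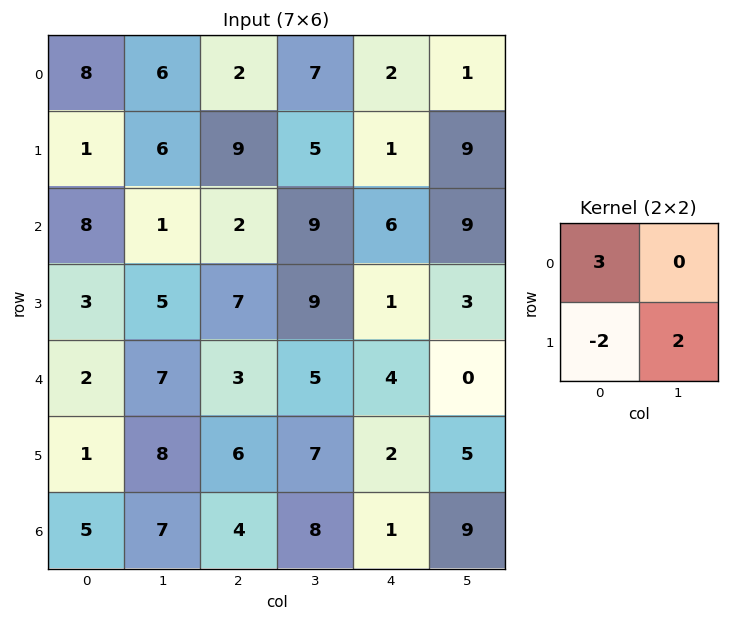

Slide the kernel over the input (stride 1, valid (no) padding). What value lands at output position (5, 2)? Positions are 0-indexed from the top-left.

26

The receptive field on the input at this output position is [6 7 / 4 8]. Elementwise product with the kernel and sum: 6·3 + 4·-2 + 8·2.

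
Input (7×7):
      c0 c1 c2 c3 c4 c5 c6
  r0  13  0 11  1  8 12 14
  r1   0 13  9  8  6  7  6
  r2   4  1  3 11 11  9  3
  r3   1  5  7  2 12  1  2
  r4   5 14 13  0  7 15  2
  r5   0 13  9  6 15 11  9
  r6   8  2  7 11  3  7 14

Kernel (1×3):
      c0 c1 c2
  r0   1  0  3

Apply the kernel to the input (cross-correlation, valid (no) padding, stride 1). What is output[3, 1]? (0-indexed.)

11

The receptive field on the input at this output position is [5 7 2]. Elementwise product with the kernel and sum: 5·1 + 2·3.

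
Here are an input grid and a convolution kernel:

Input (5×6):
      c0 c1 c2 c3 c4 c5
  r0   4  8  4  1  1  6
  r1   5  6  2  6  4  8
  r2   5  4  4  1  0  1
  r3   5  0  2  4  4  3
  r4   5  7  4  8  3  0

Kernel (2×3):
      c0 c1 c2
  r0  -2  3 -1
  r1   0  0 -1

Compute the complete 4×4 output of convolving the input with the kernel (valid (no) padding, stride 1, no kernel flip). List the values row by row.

10 -11 -10 -13
2 -13 10 -9
-4 -1 -9 -6
-16 -6 1 1

Output[0,0]: The receptive field on the input at this output position is [4 8 4 / 5 6 2]. Elementwise product with the kernel and sum: 4·-2 + 8·3 + 4·-1 + 2·-1.
Output[0,1]: The receptive field on the input at this output position is [8 4 1 / 6 2 6]. Elementwise product with the kernel and sum: 8·-2 + 4·3 + 1·-1 + 6·-1.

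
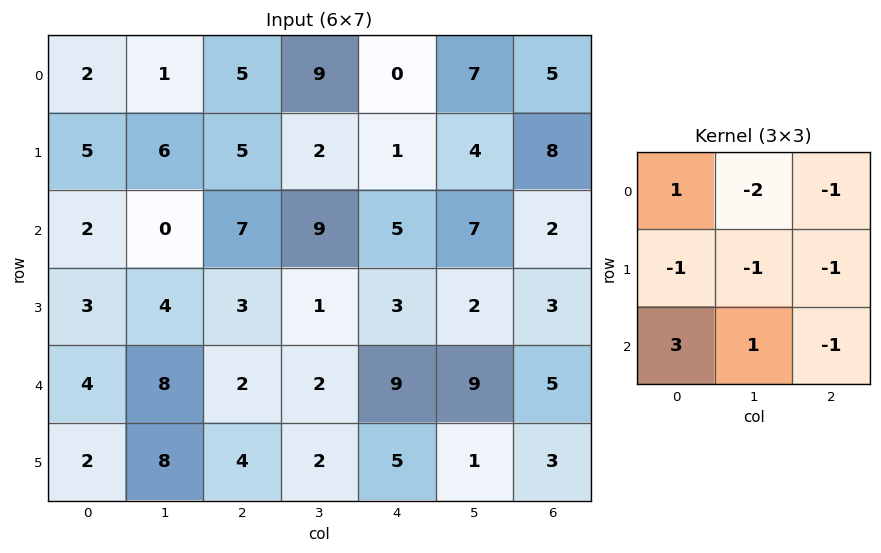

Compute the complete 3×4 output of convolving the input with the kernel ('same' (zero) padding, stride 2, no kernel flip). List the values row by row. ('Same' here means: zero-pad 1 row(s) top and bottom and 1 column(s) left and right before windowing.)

Output[0,0]: The receptive field on the zero-padded input at this output position is [0 0 0 / 0 2 1 / 0 5 6]. Elementwise product with the kernel and sum: 0·1 + 0·-2 + 0·-1 + 0·-1 + 2·-1 + 1·-1 + 0·3 + 5·1 + 6·-1.
Output[0,1]: The receptive field on the zero-padded input at this output position is [0 0 0 / 1 5 9 / 6 5 2]. Elementwise product with the kernel and sum: 0·1 + 0·-2 + 0·-1 + 1·-1 + 5·-1 + 9·-1 + 6·3 + 5·1 + 2·-1.

-4 6 -13 8
-19 -8 -21 -12
-28 11 -17 -12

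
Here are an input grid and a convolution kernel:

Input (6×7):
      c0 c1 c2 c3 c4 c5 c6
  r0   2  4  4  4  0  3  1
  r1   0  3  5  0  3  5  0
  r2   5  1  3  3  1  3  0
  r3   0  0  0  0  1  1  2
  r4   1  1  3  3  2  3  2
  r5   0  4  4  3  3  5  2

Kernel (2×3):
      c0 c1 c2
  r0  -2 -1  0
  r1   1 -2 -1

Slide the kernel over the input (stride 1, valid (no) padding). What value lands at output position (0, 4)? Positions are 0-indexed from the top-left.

-10

The receptive field on the input at this output position is [0 3 1 / 3 5 0]. Elementwise product with the kernel and sum: 0·-2 + 3·-1 + 3·1 + 5·-2 + 0·-1.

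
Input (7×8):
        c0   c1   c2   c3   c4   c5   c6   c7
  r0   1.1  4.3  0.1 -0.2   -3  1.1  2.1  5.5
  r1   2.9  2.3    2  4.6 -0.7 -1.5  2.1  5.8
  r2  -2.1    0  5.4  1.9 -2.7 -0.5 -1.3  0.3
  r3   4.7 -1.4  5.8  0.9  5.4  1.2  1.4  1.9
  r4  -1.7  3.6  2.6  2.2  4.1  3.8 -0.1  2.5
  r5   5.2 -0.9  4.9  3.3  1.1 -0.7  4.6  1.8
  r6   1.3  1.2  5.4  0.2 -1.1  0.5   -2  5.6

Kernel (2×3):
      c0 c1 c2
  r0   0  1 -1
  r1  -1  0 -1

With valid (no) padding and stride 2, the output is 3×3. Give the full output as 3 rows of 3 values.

Output[0,0]: The receptive field on the input at this output position is [1.1 4.3 0.1 / 2.9 2.3 2]. Elementwise product with the kernel and sum: 4.3·1 + 0.1·-1 + 2.9·-1 + 2·-1.
Output[0,1]: The receptive field on the input at this output position is [0.1 -0.2 -3 / 2 4.6 -0.7]. Elementwise product with the kernel and sum: -0.2·1 + -3·-1 + 2·-1 + -0.7·-1.

-0.7 1.5 -2.4
-15.9 -6.6 -6
-9.1 -7.9 -1.8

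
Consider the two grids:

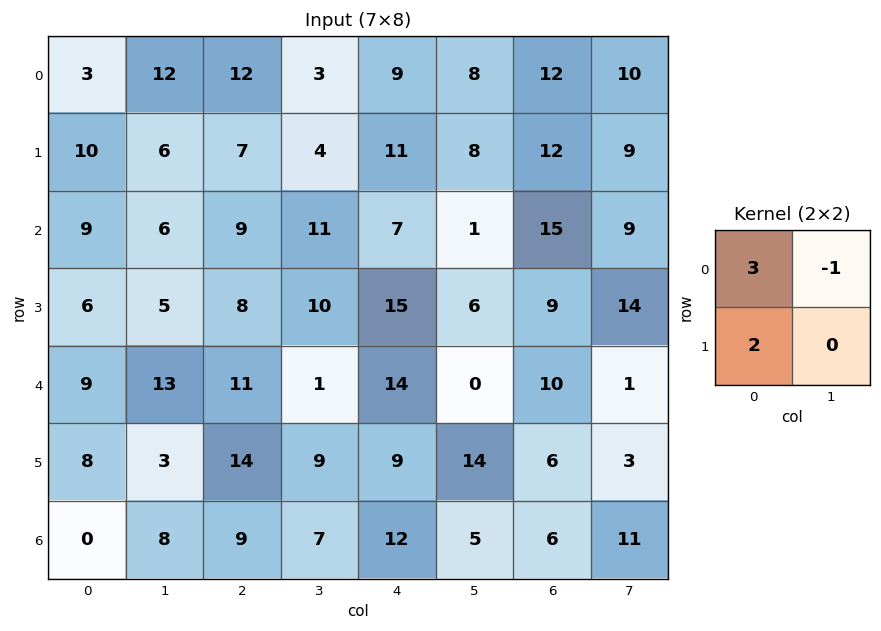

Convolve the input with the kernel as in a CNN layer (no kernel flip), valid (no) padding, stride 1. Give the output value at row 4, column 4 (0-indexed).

The receptive field on the input at this output position is [14 0 / 9 14]. Elementwise product with the kernel and sum: 14·3 + 0·-1 + 9·2.

60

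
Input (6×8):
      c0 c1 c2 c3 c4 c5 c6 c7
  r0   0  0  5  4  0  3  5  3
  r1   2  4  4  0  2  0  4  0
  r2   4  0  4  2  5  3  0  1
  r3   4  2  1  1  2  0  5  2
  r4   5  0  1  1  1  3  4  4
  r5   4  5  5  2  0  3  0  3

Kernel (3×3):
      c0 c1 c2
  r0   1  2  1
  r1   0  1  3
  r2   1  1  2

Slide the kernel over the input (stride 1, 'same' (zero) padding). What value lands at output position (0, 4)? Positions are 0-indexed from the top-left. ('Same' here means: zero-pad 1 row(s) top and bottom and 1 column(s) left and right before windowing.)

The receptive field on the zero-padded input at this output position is [0 0 0 / 4 0 3 / 0 2 0]. Elementwise product with the kernel and sum: 0·1 + 0·2 + 0·1 + 0·1 + 3·3 + 0·1 + 2·1 + 0·2.

11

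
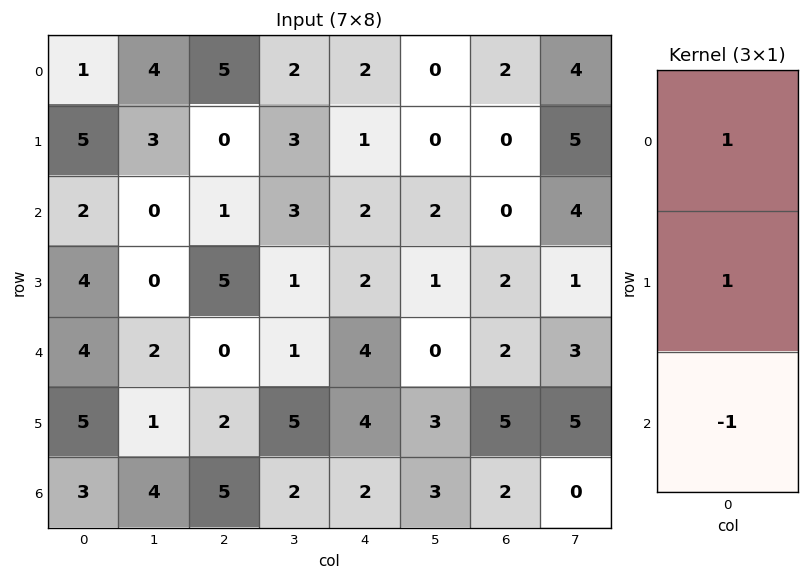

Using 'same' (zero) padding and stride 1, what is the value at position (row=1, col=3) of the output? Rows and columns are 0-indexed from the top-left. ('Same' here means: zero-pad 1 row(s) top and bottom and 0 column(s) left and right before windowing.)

The receptive field on the zero-padded input at this output position is [2 / 3 / 3]. Elementwise product with the kernel and sum: 2·1 + 3·1 + 3·-1.

2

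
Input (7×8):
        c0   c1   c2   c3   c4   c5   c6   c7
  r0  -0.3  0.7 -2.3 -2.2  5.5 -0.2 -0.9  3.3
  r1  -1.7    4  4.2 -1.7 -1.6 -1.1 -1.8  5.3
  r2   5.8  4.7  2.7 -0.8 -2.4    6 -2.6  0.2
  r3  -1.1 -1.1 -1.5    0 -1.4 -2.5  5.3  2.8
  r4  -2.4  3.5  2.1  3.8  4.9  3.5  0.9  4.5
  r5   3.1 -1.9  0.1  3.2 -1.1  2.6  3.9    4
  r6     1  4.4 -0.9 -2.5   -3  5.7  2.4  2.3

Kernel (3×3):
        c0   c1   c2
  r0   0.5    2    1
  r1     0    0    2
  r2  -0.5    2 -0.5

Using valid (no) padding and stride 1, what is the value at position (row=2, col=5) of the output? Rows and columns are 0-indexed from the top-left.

The receptive field on the input at this output position is [6 -2.6 0.2 / -2.5 5.3 2.8 / 3.5 0.9 4.5]. Elementwise product with the kernel and sum: 6·0.5 + -2.6·2 + 0.2·1 + 2.8·2 + 3.5·-0.5 + 0.9·2 + 4.5·-0.5.

1.4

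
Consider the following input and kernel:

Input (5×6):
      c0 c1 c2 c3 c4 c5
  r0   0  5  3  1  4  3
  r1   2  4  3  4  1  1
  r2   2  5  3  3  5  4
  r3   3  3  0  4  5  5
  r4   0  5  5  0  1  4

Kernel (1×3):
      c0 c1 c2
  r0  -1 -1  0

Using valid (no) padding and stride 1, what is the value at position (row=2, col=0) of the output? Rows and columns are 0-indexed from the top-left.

The receptive field on the input at this output position is [2 5 3]. Elementwise product with the kernel and sum: 2·-1 + 5·-1.

-7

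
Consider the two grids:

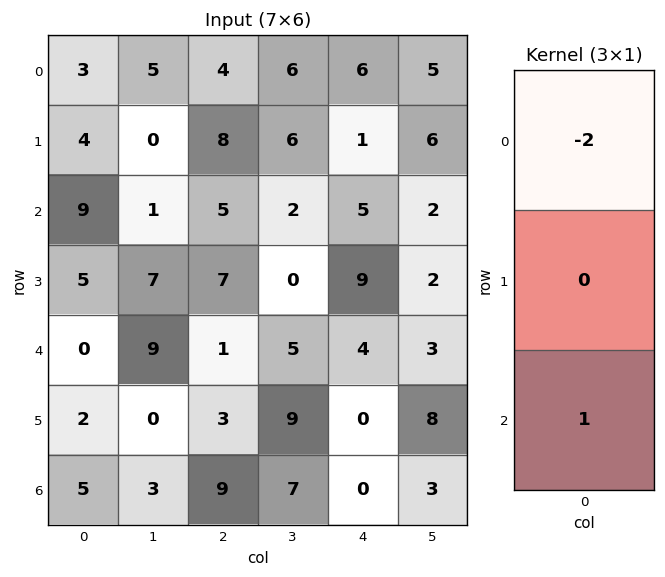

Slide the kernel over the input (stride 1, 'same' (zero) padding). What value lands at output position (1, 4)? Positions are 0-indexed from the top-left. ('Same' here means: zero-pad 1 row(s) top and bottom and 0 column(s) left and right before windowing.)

The receptive field on the zero-padded input at this output position is [6 / 1 / 5]. Elementwise product with the kernel and sum: 6·-2 + 5·1.

-7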